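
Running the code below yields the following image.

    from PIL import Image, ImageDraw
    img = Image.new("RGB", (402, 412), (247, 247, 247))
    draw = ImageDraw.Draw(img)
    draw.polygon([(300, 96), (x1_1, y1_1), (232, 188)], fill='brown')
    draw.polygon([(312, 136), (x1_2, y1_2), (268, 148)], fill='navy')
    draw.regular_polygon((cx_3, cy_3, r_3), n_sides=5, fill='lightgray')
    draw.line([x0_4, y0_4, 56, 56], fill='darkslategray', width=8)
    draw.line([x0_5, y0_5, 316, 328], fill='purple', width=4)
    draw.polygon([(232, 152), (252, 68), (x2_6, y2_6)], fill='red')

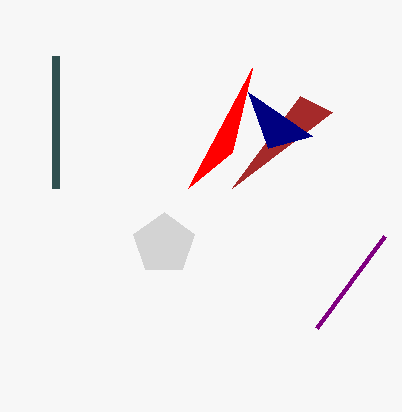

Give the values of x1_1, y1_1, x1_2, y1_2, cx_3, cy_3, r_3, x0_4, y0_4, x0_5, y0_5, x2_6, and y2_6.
x1_1 = 332; y1_1 = 112; x1_2 = 248; y1_2 = 92; cx_3 = 164; cy_3 = 244; r_3 = 32; x0_4 = 56; y0_4 = 188; x0_5 = 384; y0_5 = 236; x2_6 = 188; y2_6 = 188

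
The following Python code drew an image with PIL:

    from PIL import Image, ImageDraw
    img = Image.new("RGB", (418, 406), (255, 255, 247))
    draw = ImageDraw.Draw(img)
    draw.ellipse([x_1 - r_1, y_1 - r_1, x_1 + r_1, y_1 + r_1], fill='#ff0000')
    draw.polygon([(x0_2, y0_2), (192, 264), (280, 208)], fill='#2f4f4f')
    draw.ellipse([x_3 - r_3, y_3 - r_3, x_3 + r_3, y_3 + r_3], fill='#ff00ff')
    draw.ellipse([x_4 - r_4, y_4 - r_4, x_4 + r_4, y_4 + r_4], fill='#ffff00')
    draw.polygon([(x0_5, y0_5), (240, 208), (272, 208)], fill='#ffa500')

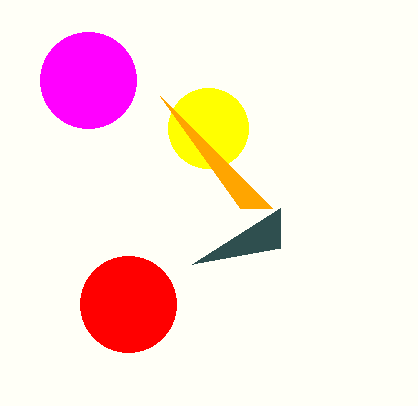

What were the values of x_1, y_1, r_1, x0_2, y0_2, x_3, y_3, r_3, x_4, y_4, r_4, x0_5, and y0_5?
x_1 = 128
y_1 = 304
r_1 = 48
x0_2 = 280
y0_2 = 248
x_3 = 88
y_3 = 80
r_3 = 48
x_4 = 208
y_4 = 128
r_4 = 40
x0_5 = 160
y0_5 = 96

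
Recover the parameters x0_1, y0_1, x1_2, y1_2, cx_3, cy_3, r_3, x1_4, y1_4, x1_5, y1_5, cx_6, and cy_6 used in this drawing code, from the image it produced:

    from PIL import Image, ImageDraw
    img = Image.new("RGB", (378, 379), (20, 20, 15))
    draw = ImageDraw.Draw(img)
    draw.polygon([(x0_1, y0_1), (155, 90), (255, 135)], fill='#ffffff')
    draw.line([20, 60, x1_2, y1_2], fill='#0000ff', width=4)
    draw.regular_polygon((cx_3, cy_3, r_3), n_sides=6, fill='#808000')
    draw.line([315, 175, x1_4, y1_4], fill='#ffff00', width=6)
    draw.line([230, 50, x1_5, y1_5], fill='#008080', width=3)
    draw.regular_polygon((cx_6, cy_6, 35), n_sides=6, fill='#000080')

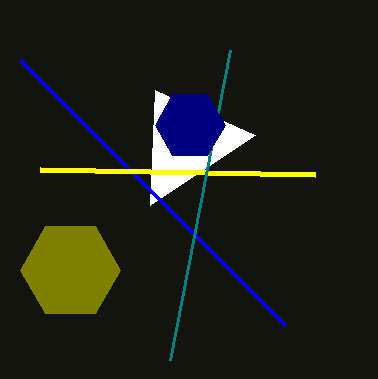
x0_1 = 150, y0_1 = 205, x1_2 = 285, y1_2 = 325, cx_3 = 70, cy_3 = 270, r_3 = 50, x1_4 = 40, y1_4 = 170, x1_5 = 170, y1_5 = 360, cx_6 = 190, cy_6 = 125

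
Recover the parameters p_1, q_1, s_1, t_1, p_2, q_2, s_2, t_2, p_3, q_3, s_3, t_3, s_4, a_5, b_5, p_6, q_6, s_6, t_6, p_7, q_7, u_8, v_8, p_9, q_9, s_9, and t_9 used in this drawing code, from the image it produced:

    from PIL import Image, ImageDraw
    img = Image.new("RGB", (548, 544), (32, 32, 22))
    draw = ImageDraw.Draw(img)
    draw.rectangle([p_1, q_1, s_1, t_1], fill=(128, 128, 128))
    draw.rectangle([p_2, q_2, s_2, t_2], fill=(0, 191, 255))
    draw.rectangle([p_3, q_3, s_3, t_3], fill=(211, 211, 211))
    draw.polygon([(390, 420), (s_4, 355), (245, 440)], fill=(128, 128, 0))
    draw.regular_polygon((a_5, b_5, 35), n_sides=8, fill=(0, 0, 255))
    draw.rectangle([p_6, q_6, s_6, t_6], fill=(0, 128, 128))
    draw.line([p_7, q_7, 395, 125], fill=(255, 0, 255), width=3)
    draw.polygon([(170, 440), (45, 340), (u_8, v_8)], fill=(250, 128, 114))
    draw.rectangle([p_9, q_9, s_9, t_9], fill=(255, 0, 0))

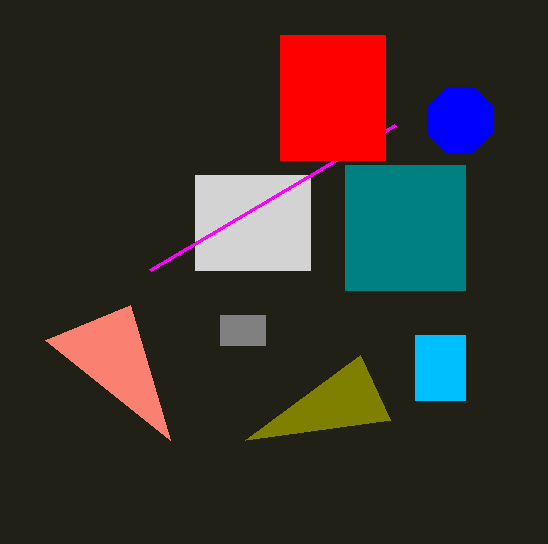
p_1 = 220, q_1 = 315, s_1 = 265, t_1 = 345, p_2 = 415, q_2 = 335, s_2 = 465, t_2 = 400, p_3 = 195, q_3 = 175, s_3 = 310, t_3 = 270, s_4 = 360, a_5 = 460, b_5 = 120, p_6 = 345, q_6 = 165, s_6 = 465, t_6 = 290, p_7 = 150, q_7 = 270, u_8 = 130, v_8 = 305, p_9 = 280, q_9 = 35, s_9 = 385, t_9 = 160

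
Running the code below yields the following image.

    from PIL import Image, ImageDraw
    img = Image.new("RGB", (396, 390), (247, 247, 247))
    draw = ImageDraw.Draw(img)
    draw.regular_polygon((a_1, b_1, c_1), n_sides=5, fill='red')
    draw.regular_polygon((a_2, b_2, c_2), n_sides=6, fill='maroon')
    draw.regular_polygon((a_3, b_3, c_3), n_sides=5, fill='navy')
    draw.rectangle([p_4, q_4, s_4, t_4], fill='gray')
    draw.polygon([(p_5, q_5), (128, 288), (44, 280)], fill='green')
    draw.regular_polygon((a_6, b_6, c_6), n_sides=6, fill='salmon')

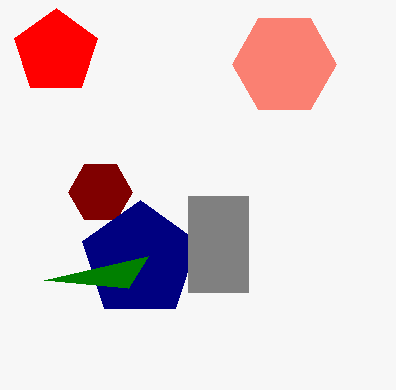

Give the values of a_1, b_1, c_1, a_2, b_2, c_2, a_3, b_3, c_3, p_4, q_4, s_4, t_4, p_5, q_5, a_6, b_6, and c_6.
a_1 = 56, b_1 = 52, c_1 = 44, a_2 = 100, b_2 = 192, c_2 = 32, a_3 = 140, b_3 = 260, c_3 = 60, p_4 = 188, q_4 = 196, s_4 = 248, t_4 = 292, p_5 = 148, q_5 = 256, a_6 = 284, b_6 = 64, c_6 = 52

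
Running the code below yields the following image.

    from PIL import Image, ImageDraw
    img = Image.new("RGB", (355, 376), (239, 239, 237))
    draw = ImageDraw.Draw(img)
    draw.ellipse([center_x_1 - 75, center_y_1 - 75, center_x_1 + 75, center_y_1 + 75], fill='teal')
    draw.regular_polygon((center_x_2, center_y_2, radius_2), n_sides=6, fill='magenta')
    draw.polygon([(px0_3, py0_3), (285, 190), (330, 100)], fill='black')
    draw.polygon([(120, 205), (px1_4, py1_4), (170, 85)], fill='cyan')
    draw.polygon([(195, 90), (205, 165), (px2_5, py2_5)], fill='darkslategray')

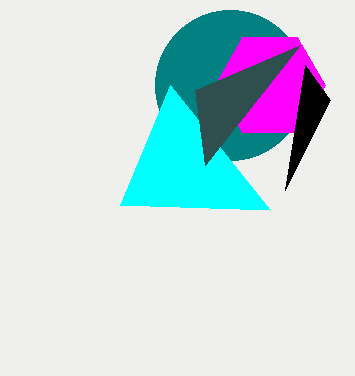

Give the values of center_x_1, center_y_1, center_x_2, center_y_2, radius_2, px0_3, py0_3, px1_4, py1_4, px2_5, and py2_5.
center_x_1 = 230
center_y_1 = 85
center_x_2 = 270
center_y_2 = 85
radius_2 = 55
px0_3 = 305
py0_3 = 65
px1_4 = 270
py1_4 = 210
px2_5 = 300
py2_5 = 45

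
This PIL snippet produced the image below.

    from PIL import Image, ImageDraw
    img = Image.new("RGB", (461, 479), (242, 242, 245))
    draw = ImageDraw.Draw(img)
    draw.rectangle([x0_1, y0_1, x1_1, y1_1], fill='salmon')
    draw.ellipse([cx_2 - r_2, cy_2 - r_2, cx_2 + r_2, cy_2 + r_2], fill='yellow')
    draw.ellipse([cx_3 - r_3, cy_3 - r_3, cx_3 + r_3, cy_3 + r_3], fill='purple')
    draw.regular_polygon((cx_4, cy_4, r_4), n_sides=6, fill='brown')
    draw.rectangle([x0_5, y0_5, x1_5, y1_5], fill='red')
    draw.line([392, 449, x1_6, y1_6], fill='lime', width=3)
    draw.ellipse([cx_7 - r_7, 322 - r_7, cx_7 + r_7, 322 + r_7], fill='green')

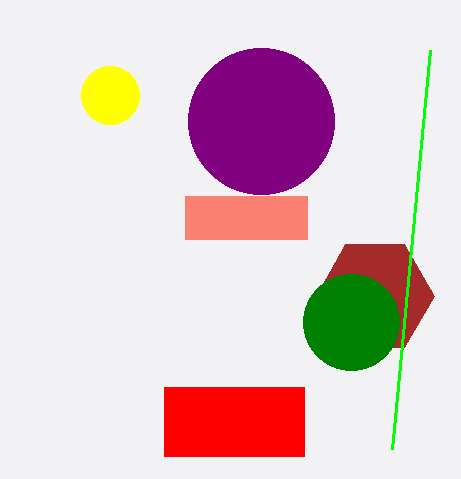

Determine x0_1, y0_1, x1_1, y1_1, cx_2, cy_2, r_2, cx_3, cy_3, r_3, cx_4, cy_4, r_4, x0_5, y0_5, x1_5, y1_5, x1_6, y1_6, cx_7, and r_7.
x0_1 = 185; y0_1 = 196; x1_1 = 307; y1_1 = 239; cx_2 = 110; cy_2 = 95; r_2 = 29; cx_3 = 261; cy_3 = 121; r_3 = 73; cx_4 = 375; cy_4 = 296; r_4 = 59; x0_5 = 164; y0_5 = 387; x1_5 = 304; y1_5 = 456; x1_6 = 430; y1_6 = 50; cx_7 = 351; r_7 = 48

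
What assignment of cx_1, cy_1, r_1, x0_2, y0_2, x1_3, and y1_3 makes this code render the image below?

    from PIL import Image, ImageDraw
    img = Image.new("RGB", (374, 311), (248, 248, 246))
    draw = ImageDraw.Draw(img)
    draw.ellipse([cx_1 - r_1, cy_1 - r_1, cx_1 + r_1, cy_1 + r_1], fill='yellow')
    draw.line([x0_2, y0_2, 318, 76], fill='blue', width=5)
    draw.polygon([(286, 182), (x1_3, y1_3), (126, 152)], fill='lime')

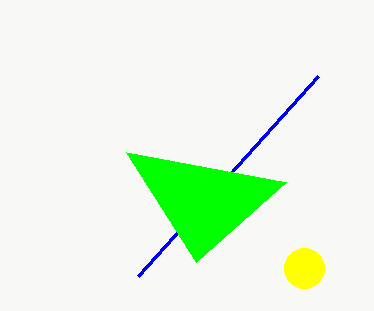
cx_1 = 304
cy_1 = 268
r_1 = 20
x0_2 = 138
y0_2 = 276
x1_3 = 196
y1_3 = 262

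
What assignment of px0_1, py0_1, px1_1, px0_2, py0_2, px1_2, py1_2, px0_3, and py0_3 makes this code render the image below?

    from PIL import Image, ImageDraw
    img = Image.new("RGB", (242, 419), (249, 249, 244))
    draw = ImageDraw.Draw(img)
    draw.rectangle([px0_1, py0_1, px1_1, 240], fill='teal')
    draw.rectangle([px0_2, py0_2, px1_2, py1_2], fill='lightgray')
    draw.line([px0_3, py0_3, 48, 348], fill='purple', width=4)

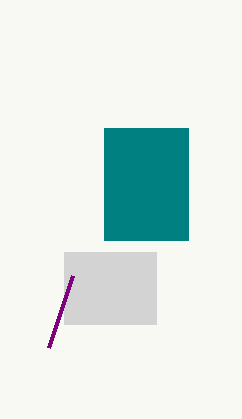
px0_1 = 104; py0_1 = 128; px1_1 = 188; px0_2 = 64; py0_2 = 252; px1_2 = 156; py1_2 = 324; px0_3 = 72; py0_3 = 276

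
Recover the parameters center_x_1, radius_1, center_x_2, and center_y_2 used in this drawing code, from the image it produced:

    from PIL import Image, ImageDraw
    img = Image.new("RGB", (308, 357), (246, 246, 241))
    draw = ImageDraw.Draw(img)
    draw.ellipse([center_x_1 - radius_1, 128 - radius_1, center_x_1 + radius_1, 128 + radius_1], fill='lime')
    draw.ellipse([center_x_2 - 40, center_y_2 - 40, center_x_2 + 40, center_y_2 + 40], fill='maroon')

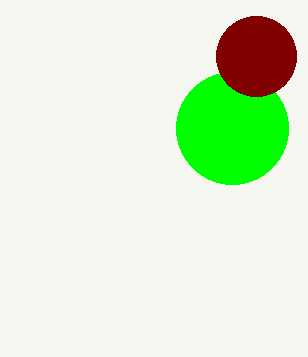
center_x_1 = 232; radius_1 = 56; center_x_2 = 256; center_y_2 = 56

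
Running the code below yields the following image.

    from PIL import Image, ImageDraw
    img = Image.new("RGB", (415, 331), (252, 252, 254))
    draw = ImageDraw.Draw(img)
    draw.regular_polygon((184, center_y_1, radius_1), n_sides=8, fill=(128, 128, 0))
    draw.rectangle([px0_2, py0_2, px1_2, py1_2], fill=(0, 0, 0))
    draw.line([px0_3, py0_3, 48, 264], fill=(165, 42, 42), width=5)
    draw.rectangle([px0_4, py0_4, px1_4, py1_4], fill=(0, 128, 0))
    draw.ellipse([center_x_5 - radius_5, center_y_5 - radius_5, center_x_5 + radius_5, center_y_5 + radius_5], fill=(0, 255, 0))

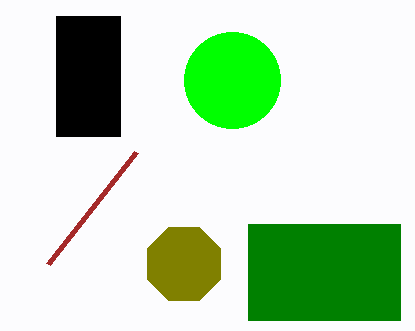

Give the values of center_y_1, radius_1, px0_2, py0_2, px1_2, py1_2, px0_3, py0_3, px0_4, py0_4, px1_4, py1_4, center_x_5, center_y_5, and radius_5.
center_y_1 = 264
radius_1 = 40
px0_2 = 56
py0_2 = 16
px1_2 = 120
py1_2 = 136
px0_3 = 136
py0_3 = 152
px0_4 = 248
py0_4 = 224
px1_4 = 400
py1_4 = 320
center_x_5 = 232
center_y_5 = 80
radius_5 = 48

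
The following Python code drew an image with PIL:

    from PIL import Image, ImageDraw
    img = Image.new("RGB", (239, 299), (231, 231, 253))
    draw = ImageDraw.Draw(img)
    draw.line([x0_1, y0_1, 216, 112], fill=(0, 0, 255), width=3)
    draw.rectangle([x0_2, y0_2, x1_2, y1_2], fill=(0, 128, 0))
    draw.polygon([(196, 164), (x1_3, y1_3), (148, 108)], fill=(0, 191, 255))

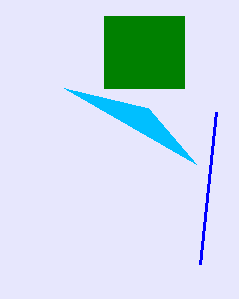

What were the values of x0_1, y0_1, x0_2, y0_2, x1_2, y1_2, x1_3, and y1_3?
x0_1 = 200
y0_1 = 264
x0_2 = 104
y0_2 = 16
x1_2 = 184
y1_2 = 88
x1_3 = 64
y1_3 = 88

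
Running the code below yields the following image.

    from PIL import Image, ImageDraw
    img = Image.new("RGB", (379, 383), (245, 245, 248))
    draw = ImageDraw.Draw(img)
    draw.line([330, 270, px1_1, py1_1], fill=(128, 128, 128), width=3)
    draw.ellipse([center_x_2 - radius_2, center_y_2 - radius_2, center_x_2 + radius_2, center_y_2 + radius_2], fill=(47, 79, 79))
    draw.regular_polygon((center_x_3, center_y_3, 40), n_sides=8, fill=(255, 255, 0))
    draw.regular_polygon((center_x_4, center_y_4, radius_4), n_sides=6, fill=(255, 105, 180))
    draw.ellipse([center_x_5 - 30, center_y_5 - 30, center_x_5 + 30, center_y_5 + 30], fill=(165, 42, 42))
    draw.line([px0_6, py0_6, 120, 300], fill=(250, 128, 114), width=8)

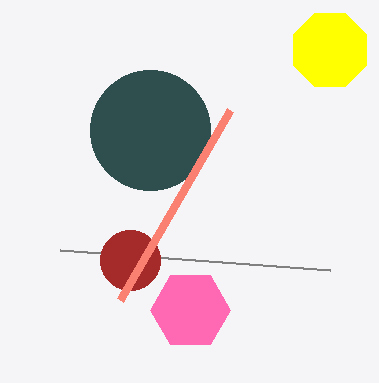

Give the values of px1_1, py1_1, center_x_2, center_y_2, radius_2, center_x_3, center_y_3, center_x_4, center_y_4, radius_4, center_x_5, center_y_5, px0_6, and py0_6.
px1_1 = 60; py1_1 = 250; center_x_2 = 150; center_y_2 = 130; radius_2 = 60; center_x_3 = 330; center_y_3 = 50; center_x_4 = 190; center_y_4 = 310; radius_4 = 40; center_x_5 = 130; center_y_5 = 260; px0_6 = 230; py0_6 = 110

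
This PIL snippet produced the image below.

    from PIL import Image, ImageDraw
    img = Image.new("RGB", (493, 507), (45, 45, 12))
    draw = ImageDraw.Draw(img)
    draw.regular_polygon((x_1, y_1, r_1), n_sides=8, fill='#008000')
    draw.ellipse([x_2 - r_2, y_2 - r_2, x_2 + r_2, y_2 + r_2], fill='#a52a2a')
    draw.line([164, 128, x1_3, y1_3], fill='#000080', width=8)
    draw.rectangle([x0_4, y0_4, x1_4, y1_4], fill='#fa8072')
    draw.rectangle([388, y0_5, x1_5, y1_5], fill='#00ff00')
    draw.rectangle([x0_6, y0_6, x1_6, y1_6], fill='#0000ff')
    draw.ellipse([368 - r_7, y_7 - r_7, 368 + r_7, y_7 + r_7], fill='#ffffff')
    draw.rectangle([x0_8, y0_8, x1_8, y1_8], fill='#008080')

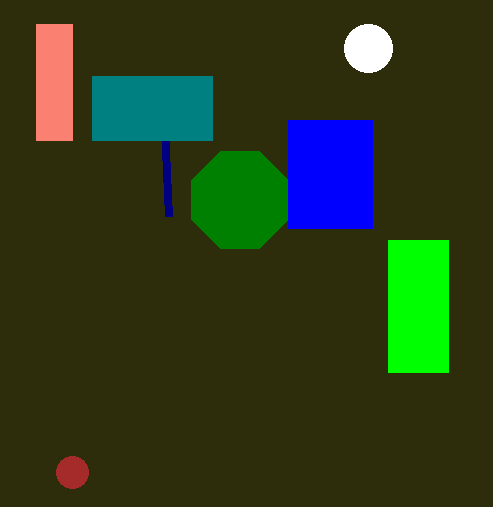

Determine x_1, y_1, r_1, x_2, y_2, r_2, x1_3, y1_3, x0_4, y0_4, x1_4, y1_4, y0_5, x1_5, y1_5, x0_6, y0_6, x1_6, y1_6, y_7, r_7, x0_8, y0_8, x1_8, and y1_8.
x_1 = 240
y_1 = 200
r_1 = 52
x_2 = 72
y_2 = 472
r_2 = 16
x1_3 = 168
y1_3 = 216
x0_4 = 36
y0_4 = 24
x1_4 = 72
y1_4 = 140
y0_5 = 240
x1_5 = 448
y1_5 = 372
x0_6 = 288
y0_6 = 120
x1_6 = 372
y1_6 = 228
y_7 = 48
r_7 = 24
x0_8 = 92
y0_8 = 76
x1_8 = 212
y1_8 = 140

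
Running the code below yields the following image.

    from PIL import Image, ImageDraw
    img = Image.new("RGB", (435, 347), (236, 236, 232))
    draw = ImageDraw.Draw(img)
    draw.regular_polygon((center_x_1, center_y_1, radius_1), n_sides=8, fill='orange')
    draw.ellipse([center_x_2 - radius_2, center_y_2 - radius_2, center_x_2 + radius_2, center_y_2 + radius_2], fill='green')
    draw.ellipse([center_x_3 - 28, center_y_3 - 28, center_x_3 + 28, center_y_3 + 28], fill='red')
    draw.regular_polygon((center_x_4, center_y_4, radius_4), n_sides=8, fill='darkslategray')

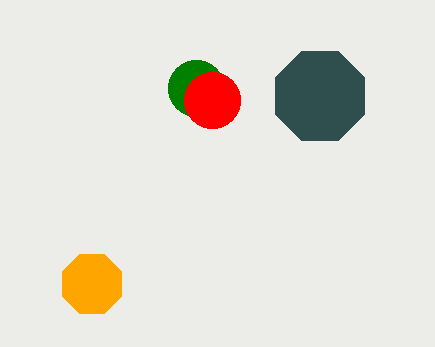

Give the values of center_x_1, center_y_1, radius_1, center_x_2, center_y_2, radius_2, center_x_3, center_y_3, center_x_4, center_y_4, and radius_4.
center_x_1 = 92, center_y_1 = 284, radius_1 = 32, center_x_2 = 196, center_y_2 = 88, radius_2 = 28, center_x_3 = 212, center_y_3 = 100, center_x_4 = 320, center_y_4 = 96, radius_4 = 48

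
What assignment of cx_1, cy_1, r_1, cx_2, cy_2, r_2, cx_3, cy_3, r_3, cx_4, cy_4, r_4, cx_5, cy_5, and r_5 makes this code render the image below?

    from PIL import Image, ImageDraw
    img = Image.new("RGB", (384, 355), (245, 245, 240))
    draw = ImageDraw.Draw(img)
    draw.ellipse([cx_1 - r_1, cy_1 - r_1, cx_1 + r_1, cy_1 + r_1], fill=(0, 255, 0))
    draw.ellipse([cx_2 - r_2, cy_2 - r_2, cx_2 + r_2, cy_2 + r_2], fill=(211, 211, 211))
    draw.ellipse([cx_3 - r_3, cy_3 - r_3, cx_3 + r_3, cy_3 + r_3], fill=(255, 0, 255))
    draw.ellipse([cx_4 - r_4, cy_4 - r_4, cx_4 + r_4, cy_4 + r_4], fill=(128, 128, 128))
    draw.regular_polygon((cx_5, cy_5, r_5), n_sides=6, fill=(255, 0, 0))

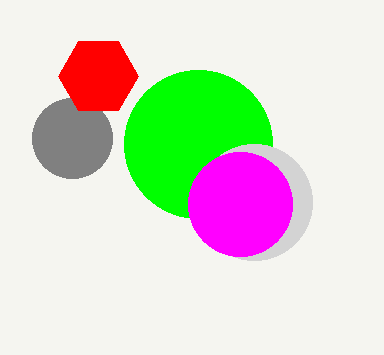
cx_1 = 198; cy_1 = 144; r_1 = 74; cx_2 = 254; cy_2 = 202; r_2 = 58; cx_3 = 240; cy_3 = 204; r_3 = 52; cx_4 = 72; cy_4 = 138; r_4 = 40; cx_5 = 98; cy_5 = 76; r_5 = 40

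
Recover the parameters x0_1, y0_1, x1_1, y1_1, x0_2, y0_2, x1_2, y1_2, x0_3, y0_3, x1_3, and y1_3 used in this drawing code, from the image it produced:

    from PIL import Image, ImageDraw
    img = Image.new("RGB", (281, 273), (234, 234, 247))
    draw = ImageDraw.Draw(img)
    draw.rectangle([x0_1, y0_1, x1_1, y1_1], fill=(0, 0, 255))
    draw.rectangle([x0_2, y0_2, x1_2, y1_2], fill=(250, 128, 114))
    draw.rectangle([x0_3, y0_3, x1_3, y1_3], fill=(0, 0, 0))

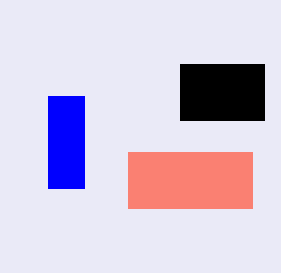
x0_1 = 48; y0_1 = 96; x1_1 = 84; y1_1 = 188; x0_2 = 128; y0_2 = 152; x1_2 = 252; y1_2 = 208; x0_3 = 180; y0_3 = 64; x1_3 = 264; y1_3 = 120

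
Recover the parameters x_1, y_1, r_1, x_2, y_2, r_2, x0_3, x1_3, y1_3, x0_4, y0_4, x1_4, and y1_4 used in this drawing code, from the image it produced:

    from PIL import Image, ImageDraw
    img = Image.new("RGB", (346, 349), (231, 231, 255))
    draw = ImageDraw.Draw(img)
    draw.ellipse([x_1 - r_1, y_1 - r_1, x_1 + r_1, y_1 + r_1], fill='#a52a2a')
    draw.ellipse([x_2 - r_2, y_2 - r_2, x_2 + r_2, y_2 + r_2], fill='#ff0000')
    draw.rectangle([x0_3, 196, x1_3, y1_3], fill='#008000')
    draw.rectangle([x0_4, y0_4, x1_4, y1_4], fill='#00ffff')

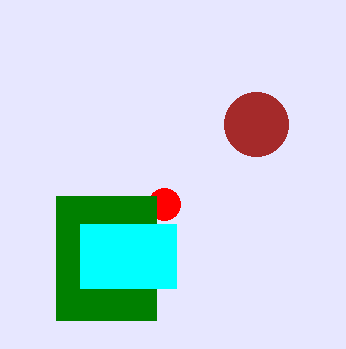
x_1 = 256; y_1 = 124; r_1 = 32; x_2 = 164; y_2 = 204; r_2 = 16; x0_3 = 56; x1_3 = 156; y1_3 = 320; x0_4 = 80; y0_4 = 224; x1_4 = 176; y1_4 = 288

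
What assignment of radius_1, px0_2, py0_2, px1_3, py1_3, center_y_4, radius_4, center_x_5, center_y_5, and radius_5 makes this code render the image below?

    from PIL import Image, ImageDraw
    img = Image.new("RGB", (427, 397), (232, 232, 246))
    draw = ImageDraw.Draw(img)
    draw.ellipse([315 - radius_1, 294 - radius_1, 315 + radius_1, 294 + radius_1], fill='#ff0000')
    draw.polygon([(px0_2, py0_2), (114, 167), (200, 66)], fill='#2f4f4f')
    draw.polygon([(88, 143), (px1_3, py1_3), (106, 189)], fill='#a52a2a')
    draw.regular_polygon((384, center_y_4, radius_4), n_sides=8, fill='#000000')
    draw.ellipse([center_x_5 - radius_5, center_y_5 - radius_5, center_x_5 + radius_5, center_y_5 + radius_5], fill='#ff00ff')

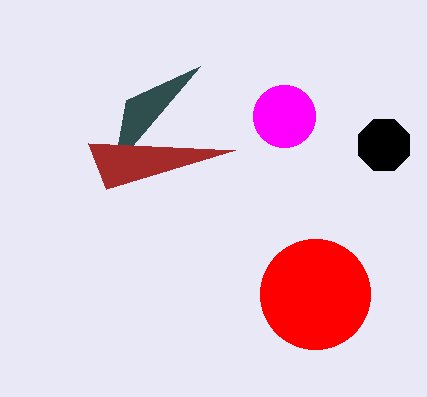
radius_1 = 55
px0_2 = 126
py0_2 = 100
px1_3 = 235
py1_3 = 150
center_y_4 = 145
radius_4 = 28
center_x_5 = 284
center_y_5 = 116
radius_5 = 31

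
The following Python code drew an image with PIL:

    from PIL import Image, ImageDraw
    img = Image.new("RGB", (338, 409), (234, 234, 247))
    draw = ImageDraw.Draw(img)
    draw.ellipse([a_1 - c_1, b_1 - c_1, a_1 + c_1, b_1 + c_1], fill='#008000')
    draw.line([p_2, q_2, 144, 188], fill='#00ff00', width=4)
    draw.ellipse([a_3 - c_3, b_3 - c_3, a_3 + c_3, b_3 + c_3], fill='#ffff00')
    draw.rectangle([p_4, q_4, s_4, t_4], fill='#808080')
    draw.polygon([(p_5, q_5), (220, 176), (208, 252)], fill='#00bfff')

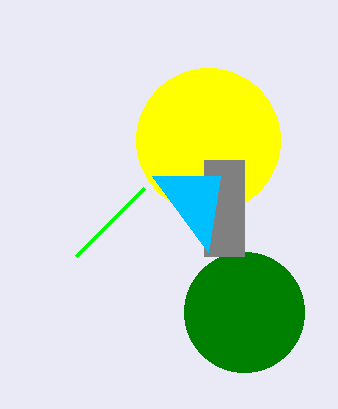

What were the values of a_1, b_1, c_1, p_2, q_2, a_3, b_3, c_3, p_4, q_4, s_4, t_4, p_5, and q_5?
a_1 = 244; b_1 = 312; c_1 = 60; p_2 = 76; q_2 = 256; a_3 = 208; b_3 = 140; c_3 = 72; p_4 = 204; q_4 = 160; s_4 = 244; t_4 = 256; p_5 = 152; q_5 = 176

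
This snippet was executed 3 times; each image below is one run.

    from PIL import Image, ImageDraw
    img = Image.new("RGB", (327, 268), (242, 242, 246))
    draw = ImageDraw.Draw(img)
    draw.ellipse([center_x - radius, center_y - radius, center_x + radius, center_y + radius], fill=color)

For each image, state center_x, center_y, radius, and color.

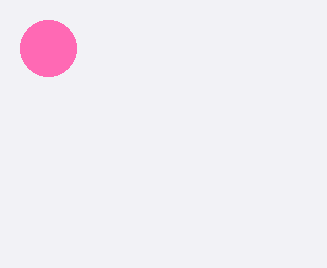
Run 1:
center_x = 48, center_y = 48, radius = 28, color = 'hotpink'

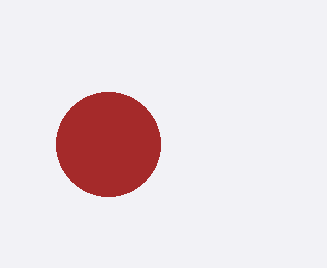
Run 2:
center_x = 108; center_y = 144; radius = 52; color = 'brown'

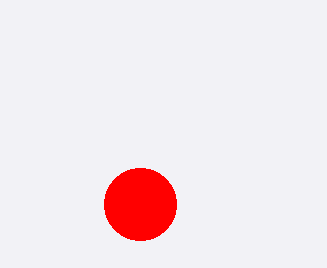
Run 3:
center_x = 140
center_y = 204
radius = 36
color = 'red'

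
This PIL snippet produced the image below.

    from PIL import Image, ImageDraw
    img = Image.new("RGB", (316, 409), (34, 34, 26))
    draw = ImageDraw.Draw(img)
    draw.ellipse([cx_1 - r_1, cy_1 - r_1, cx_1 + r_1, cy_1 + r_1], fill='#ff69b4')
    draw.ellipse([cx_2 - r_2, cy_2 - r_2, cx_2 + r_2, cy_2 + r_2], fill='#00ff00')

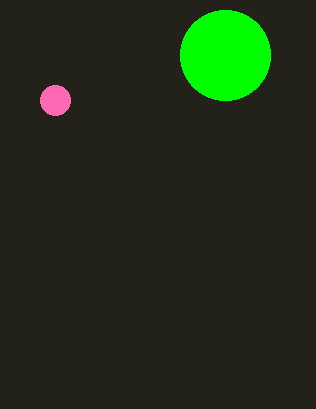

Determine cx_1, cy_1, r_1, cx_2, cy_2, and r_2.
cx_1 = 55
cy_1 = 100
r_1 = 15
cx_2 = 225
cy_2 = 55
r_2 = 45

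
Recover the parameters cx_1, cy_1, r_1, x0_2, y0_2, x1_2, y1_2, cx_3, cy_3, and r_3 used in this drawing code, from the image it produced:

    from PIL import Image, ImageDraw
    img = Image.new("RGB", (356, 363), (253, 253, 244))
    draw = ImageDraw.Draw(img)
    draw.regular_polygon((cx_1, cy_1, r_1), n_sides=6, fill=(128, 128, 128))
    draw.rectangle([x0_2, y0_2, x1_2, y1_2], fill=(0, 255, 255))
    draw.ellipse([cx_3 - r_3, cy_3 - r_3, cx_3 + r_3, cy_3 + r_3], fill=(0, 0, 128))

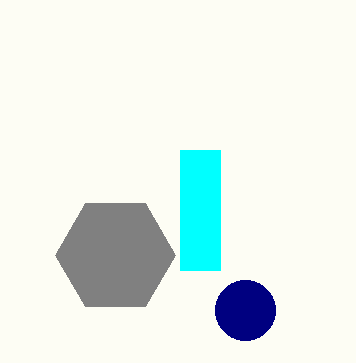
cx_1 = 115; cy_1 = 255; r_1 = 60; x0_2 = 180; y0_2 = 150; x1_2 = 220; y1_2 = 270; cx_3 = 245; cy_3 = 310; r_3 = 30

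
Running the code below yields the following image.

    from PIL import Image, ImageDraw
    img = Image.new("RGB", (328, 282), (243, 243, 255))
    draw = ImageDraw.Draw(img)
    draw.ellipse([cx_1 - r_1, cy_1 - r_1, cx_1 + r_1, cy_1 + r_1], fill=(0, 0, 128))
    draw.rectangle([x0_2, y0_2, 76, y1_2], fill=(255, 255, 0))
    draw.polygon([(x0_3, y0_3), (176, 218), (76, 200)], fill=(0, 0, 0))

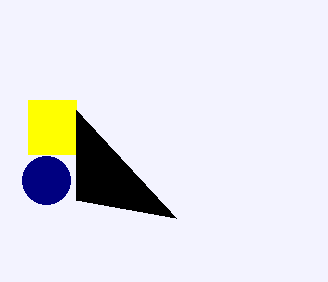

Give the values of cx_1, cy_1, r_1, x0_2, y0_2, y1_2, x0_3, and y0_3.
cx_1 = 46, cy_1 = 180, r_1 = 24, x0_2 = 28, y0_2 = 100, y1_2 = 154, x0_3 = 76, y0_3 = 110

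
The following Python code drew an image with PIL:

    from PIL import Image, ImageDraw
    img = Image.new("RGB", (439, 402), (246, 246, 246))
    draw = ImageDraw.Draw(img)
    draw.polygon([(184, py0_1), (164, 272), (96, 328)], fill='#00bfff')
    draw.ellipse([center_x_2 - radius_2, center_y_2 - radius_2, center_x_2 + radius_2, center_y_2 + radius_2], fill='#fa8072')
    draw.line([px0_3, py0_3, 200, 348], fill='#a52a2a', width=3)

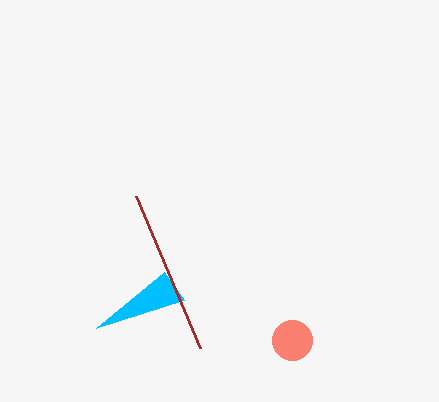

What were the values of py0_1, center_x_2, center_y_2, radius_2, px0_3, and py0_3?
py0_1 = 300
center_x_2 = 292
center_y_2 = 340
radius_2 = 20
px0_3 = 136
py0_3 = 196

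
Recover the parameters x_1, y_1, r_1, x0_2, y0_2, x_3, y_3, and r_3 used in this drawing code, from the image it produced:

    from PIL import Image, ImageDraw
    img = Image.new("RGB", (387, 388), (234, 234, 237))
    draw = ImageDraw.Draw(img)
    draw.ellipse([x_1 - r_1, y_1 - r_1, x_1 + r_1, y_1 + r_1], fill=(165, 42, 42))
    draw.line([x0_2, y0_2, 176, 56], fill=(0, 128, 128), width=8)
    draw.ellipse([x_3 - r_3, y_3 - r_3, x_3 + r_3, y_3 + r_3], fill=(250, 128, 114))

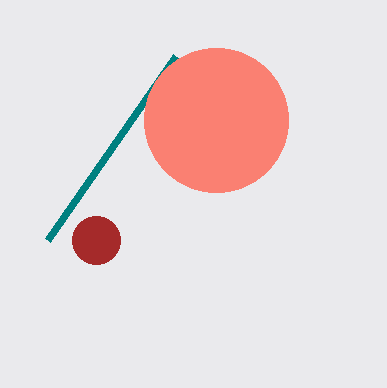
x_1 = 96, y_1 = 240, r_1 = 24, x0_2 = 48, y0_2 = 240, x_3 = 216, y_3 = 120, r_3 = 72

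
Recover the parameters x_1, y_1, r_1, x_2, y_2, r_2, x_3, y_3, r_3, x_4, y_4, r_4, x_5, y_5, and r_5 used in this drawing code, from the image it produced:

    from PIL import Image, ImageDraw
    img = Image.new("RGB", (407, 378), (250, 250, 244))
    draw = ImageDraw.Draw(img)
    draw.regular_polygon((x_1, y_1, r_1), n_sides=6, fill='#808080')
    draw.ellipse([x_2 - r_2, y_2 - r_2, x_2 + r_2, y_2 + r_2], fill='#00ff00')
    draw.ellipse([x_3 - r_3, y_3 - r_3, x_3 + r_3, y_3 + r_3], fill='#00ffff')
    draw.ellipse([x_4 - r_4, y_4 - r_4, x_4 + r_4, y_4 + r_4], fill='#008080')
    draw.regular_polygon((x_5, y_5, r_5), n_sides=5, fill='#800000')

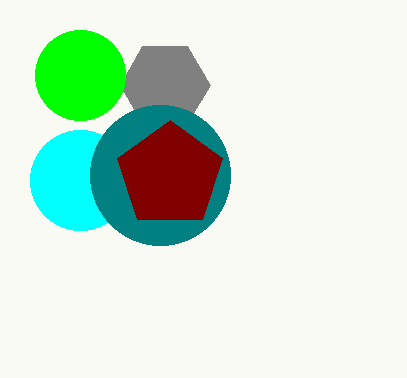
x_1 = 165
y_1 = 85
r_1 = 45
x_2 = 80
y_2 = 75
r_2 = 45
x_3 = 80
y_3 = 180
r_3 = 50
x_4 = 160
y_4 = 175
r_4 = 70
x_5 = 170
y_5 = 175
r_5 = 55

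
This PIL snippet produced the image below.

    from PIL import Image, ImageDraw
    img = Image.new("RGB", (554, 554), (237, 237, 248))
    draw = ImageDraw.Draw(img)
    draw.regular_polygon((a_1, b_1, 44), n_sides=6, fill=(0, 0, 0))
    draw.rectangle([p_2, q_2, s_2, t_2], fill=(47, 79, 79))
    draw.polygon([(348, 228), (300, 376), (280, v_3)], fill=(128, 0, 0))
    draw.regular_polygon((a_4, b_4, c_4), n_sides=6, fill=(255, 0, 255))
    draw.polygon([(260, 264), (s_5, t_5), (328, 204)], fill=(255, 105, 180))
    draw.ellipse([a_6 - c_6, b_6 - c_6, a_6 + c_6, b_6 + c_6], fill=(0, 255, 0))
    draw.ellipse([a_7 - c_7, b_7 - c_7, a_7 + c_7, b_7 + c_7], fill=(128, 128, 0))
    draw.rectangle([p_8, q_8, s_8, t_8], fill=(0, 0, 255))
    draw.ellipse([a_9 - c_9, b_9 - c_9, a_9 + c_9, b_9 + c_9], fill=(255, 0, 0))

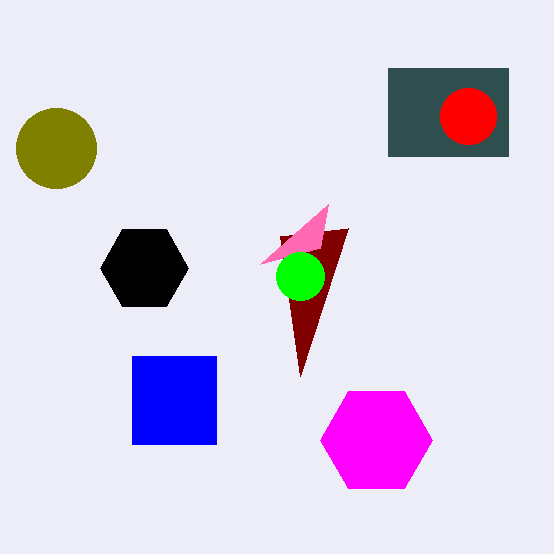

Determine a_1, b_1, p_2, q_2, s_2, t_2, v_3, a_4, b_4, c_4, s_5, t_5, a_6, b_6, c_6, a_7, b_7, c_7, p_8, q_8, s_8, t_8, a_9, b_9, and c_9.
a_1 = 144, b_1 = 268, p_2 = 388, q_2 = 68, s_2 = 508, t_2 = 156, v_3 = 236, a_4 = 376, b_4 = 440, c_4 = 56, s_5 = 320, t_5 = 248, a_6 = 300, b_6 = 276, c_6 = 24, a_7 = 56, b_7 = 148, c_7 = 40, p_8 = 132, q_8 = 356, s_8 = 216, t_8 = 444, a_9 = 468, b_9 = 116, c_9 = 28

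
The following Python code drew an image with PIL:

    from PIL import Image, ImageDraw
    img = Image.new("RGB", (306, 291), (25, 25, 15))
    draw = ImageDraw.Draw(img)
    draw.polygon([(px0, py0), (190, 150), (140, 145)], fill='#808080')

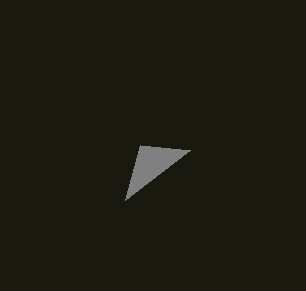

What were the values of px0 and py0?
px0 = 125
py0 = 200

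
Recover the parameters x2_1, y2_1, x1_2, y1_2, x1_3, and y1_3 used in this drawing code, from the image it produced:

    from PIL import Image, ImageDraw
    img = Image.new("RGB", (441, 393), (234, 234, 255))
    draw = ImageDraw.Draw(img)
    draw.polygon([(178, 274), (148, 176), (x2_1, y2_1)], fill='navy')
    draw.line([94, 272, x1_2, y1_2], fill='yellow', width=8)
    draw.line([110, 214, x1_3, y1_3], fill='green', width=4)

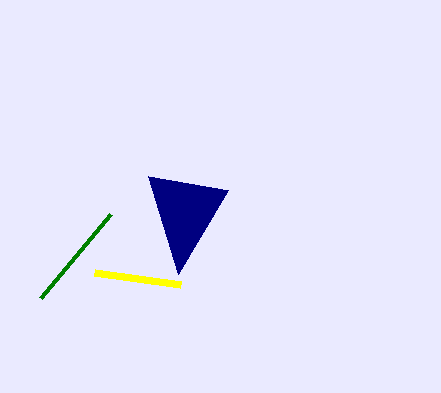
x2_1 = 228; y2_1 = 190; x1_2 = 180; y1_2 = 284; x1_3 = 40; y1_3 = 298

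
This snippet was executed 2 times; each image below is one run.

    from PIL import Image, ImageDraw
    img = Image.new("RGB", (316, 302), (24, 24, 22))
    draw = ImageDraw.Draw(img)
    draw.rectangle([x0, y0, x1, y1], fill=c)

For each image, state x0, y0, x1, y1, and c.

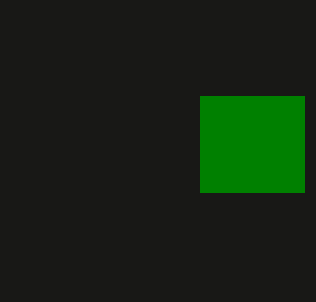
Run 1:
x0 = 200, y0 = 96, x1 = 304, y1 = 192, c = 'green'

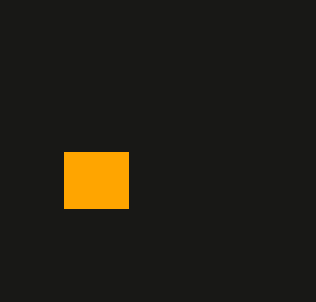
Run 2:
x0 = 64, y0 = 152, x1 = 128, y1 = 208, c = 'orange'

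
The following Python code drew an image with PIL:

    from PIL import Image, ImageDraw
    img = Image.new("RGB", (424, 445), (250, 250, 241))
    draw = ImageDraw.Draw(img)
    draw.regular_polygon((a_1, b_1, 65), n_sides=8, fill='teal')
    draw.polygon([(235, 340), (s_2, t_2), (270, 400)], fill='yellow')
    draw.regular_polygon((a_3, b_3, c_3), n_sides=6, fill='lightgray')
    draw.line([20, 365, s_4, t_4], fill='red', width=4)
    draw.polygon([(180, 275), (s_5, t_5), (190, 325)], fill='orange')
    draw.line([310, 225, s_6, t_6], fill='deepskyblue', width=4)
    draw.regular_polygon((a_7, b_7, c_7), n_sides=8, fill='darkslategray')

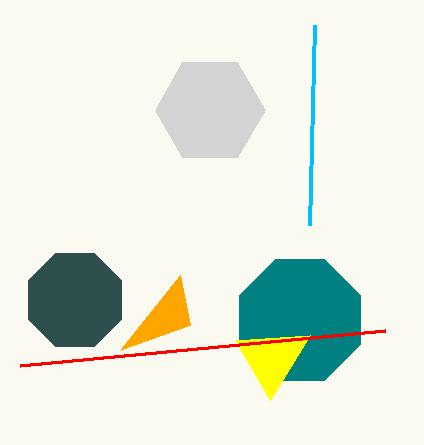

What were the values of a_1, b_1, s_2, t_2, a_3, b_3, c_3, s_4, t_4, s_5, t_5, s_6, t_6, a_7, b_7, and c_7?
a_1 = 300
b_1 = 320
s_2 = 310
t_2 = 335
a_3 = 210
b_3 = 110
c_3 = 55
s_4 = 385
t_4 = 330
s_5 = 120
t_5 = 350
s_6 = 315
t_6 = 25
a_7 = 75
b_7 = 300
c_7 = 50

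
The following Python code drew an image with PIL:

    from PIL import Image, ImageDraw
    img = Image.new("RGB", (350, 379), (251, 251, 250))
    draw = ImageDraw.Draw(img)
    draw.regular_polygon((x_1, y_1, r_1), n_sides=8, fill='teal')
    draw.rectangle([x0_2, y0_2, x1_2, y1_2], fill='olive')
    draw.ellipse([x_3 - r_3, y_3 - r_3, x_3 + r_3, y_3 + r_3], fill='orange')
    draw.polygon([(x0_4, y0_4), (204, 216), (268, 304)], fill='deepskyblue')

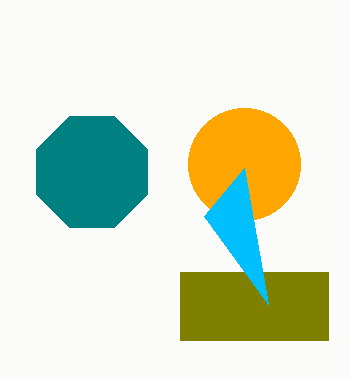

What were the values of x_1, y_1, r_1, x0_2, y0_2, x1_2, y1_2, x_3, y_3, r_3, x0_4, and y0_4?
x_1 = 92
y_1 = 172
r_1 = 60
x0_2 = 180
y0_2 = 272
x1_2 = 328
y1_2 = 340
x_3 = 244
y_3 = 164
r_3 = 56
x0_4 = 244
y0_4 = 168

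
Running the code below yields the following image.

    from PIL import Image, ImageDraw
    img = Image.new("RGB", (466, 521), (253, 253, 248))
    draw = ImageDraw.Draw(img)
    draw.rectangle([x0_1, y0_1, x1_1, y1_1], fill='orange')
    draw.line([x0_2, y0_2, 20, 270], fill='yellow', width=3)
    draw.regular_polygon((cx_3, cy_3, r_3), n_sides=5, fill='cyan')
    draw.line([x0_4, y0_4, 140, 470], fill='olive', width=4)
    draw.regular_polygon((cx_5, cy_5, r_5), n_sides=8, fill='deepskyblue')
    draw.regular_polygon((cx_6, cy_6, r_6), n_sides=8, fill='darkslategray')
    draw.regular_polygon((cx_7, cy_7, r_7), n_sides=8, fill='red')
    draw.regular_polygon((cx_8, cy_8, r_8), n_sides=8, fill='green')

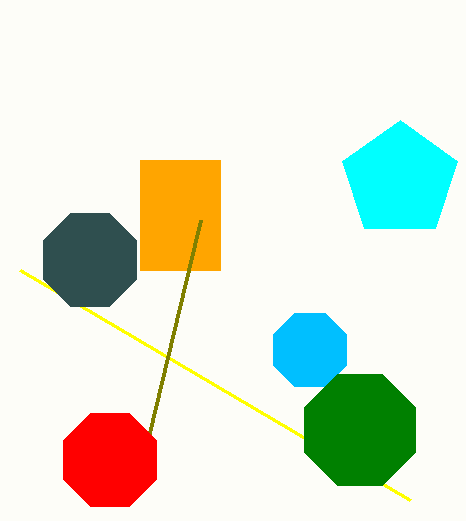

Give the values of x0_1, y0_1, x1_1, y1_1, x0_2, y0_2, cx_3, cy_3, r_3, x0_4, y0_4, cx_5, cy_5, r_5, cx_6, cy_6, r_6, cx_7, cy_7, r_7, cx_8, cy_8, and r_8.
x0_1 = 140; y0_1 = 160; x1_1 = 220; y1_1 = 270; x0_2 = 410; y0_2 = 500; cx_3 = 400; cy_3 = 180; r_3 = 60; x0_4 = 200; y0_4 = 220; cx_5 = 310; cy_5 = 350; r_5 = 40; cx_6 = 90; cy_6 = 260; r_6 = 50; cx_7 = 110; cy_7 = 460; r_7 = 50; cx_8 = 360; cy_8 = 430; r_8 = 60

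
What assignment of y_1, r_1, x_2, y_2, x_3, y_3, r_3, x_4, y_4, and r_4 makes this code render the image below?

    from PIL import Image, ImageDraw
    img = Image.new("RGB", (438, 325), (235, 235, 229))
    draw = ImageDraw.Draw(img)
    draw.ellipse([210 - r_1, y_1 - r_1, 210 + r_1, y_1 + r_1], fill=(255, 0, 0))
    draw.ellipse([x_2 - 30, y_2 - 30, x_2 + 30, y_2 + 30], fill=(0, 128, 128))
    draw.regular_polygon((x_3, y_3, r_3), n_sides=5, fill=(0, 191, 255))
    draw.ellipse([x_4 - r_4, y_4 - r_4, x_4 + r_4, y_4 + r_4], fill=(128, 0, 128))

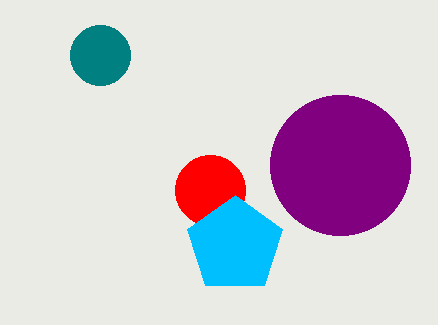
y_1 = 190
r_1 = 35
x_2 = 100
y_2 = 55
x_3 = 235
y_3 = 245
r_3 = 50
x_4 = 340
y_4 = 165
r_4 = 70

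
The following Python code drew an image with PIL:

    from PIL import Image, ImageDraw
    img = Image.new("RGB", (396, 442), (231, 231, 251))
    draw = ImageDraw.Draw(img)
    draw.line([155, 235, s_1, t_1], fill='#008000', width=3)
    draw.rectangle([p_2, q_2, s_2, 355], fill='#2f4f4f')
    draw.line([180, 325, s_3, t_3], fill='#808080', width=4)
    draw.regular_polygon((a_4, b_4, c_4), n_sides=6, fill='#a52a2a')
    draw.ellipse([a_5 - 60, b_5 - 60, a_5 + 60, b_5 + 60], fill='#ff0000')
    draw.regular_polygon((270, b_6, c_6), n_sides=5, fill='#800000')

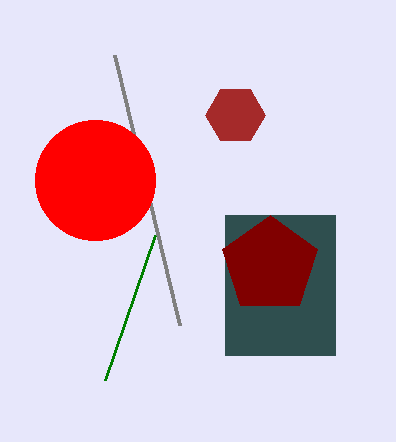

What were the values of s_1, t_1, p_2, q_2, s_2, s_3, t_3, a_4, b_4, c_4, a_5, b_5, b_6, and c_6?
s_1 = 105
t_1 = 380
p_2 = 225
q_2 = 215
s_2 = 335
s_3 = 115
t_3 = 55
a_4 = 235
b_4 = 115
c_4 = 30
a_5 = 95
b_5 = 180
b_6 = 265
c_6 = 50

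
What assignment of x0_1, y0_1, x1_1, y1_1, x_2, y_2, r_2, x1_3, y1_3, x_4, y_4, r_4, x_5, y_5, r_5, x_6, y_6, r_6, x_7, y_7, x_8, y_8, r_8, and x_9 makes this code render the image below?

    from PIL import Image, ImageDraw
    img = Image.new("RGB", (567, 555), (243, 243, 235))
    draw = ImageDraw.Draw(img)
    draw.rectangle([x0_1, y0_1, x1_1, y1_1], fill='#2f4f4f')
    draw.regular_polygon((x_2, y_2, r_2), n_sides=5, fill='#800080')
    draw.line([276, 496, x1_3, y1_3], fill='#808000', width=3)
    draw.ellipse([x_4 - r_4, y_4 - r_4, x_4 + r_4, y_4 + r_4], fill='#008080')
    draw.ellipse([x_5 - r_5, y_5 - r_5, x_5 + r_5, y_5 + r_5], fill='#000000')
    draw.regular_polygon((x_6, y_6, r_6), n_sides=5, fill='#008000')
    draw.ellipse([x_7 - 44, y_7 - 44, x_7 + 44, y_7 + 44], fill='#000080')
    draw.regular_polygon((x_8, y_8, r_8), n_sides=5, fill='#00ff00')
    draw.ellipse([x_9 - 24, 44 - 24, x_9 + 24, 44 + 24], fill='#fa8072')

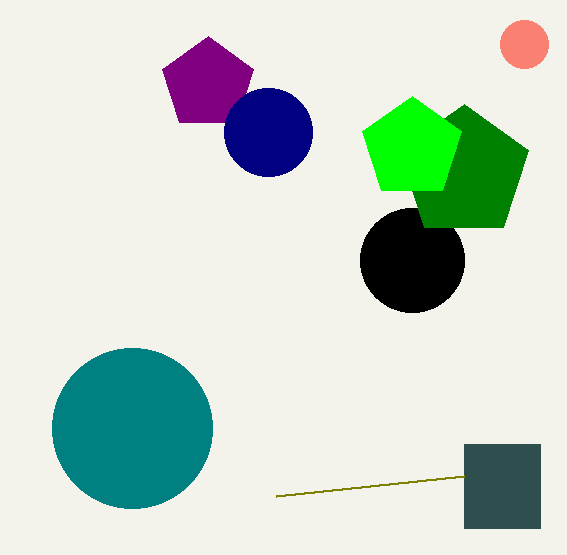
x0_1 = 464; y0_1 = 444; x1_1 = 540; y1_1 = 528; x_2 = 208; y_2 = 84; r_2 = 48; x1_3 = 464; y1_3 = 476; x_4 = 132; y_4 = 428; r_4 = 80; x_5 = 412; y_5 = 260; r_5 = 52; x_6 = 464; y_6 = 172; r_6 = 68; x_7 = 268; y_7 = 132; x_8 = 412; y_8 = 148; r_8 = 52; x_9 = 524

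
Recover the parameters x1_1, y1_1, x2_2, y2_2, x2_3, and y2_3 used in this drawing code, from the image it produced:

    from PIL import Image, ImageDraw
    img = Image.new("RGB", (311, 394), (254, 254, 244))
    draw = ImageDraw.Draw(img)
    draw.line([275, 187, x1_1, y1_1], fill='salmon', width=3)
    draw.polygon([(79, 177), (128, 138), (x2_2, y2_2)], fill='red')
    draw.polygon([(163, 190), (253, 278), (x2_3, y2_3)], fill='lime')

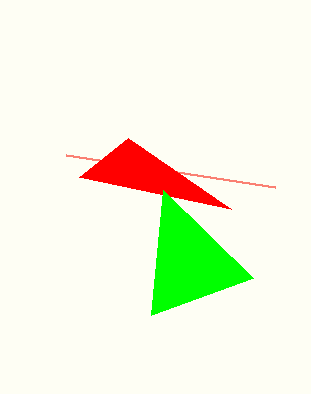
x1_1 = 66; y1_1 = 155; x2_2 = 231; y2_2 = 209; x2_3 = 151; y2_3 = 315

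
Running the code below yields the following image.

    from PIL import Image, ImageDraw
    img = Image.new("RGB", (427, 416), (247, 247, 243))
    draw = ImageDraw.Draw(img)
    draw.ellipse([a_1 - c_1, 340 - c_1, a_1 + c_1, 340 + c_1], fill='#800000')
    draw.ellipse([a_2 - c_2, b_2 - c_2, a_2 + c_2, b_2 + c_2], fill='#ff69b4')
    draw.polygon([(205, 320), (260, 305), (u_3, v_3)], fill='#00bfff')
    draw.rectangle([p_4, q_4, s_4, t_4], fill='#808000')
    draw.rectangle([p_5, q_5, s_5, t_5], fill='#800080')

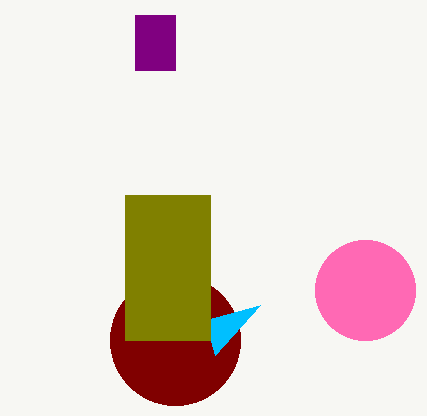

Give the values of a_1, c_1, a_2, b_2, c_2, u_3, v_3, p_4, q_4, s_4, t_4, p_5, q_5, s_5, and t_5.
a_1 = 175; c_1 = 65; a_2 = 365; b_2 = 290; c_2 = 50; u_3 = 215; v_3 = 355; p_4 = 125; q_4 = 195; s_4 = 210; t_4 = 340; p_5 = 135; q_5 = 15; s_5 = 175; t_5 = 70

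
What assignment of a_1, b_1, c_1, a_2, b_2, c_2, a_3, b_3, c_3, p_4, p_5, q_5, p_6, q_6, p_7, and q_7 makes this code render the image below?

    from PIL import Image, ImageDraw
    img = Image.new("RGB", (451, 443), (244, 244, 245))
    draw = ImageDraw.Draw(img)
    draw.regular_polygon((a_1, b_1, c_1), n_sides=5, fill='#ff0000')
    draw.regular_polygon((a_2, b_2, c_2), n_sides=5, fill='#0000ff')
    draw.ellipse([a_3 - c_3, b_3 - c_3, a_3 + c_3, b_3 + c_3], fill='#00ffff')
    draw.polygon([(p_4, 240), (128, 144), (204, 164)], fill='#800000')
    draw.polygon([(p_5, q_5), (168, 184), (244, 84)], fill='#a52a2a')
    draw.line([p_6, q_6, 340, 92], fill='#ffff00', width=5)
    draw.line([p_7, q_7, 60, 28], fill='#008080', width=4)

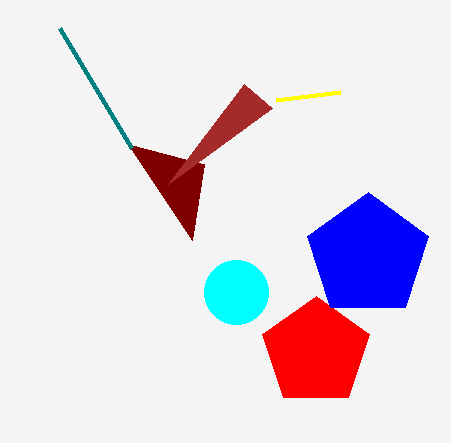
a_1 = 316; b_1 = 352; c_1 = 56; a_2 = 368; b_2 = 256; c_2 = 64; a_3 = 236; b_3 = 292; c_3 = 32; p_4 = 192; p_5 = 272; q_5 = 108; p_6 = 276; q_6 = 100; p_7 = 132; q_7 = 148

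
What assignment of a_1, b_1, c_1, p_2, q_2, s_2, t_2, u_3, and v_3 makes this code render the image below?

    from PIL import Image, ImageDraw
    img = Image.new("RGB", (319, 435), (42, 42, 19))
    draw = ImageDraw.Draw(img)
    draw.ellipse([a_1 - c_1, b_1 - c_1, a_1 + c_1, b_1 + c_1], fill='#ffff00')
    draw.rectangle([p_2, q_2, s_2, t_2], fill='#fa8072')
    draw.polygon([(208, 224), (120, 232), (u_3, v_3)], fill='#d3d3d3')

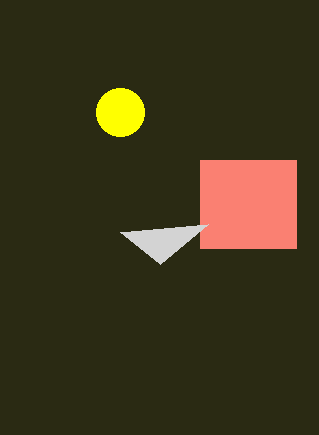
a_1 = 120, b_1 = 112, c_1 = 24, p_2 = 200, q_2 = 160, s_2 = 296, t_2 = 248, u_3 = 160, v_3 = 264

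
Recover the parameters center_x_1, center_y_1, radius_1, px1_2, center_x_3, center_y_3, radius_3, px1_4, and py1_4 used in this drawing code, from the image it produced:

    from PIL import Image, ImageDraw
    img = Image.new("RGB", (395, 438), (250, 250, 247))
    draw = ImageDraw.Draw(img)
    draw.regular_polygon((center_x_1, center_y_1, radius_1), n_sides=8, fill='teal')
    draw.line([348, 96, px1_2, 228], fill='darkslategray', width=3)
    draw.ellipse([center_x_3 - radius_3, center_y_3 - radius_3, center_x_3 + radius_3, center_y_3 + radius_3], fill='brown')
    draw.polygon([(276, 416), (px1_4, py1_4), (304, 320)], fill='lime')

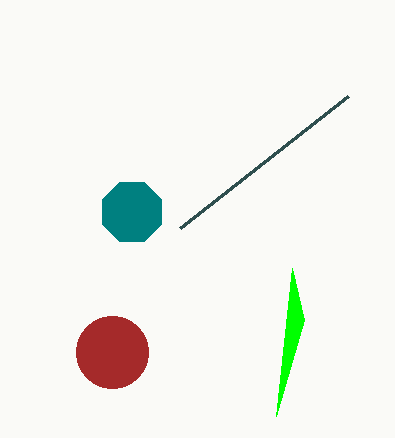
center_x_1 = 132, center_y_1 = 212, radius_1 = 32, px1_2 = 180, center_x_3 = 112, center_y_3 = 352, radius_3 = 36, px1_4 = 292, py1_4 = 268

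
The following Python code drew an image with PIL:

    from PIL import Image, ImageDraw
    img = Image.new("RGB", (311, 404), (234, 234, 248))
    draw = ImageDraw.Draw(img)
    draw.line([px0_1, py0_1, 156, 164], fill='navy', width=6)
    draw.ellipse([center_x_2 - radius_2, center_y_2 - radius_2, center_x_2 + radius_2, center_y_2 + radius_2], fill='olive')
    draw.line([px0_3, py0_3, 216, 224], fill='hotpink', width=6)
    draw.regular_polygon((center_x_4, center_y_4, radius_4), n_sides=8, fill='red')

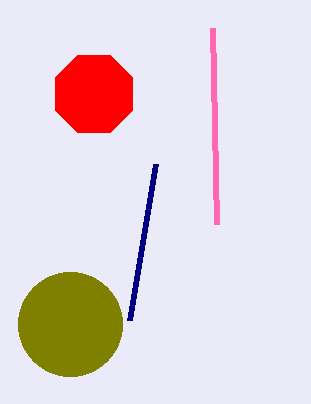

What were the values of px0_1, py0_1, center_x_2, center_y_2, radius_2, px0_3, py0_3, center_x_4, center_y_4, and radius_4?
px0_1 = 130, py0_1 = 320, center_x_2 = 70, center_y_2 = 324, radius_2 = 52, px0_3 = 212, py0_3 = 28, center_x_4 = 94, center_y_4 = 94, radius_4 = 42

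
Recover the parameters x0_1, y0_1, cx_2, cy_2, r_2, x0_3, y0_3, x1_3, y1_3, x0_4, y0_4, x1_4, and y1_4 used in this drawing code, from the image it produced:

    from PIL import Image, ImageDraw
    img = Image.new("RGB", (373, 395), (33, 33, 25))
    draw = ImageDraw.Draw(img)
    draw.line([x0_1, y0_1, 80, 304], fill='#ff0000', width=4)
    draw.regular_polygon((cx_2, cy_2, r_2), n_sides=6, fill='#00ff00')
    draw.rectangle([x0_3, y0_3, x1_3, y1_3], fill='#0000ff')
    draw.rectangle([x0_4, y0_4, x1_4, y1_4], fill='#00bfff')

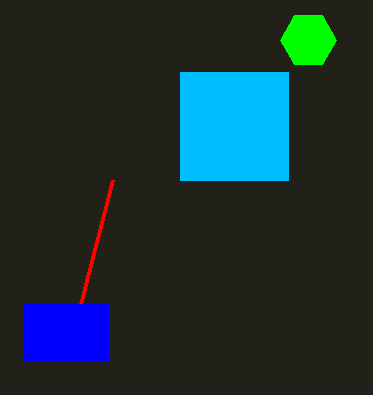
x0_1 = 112
y0_1 = 180
cx_2 = 308
cy_2 = 40
r_2 = 28
x0_3 = 24
y0_3 = 304
x1_3 = 108
y1_3 = 360
x0_4 = 180
y0_4 = 72
x1_4 = 288
y1_4 = 180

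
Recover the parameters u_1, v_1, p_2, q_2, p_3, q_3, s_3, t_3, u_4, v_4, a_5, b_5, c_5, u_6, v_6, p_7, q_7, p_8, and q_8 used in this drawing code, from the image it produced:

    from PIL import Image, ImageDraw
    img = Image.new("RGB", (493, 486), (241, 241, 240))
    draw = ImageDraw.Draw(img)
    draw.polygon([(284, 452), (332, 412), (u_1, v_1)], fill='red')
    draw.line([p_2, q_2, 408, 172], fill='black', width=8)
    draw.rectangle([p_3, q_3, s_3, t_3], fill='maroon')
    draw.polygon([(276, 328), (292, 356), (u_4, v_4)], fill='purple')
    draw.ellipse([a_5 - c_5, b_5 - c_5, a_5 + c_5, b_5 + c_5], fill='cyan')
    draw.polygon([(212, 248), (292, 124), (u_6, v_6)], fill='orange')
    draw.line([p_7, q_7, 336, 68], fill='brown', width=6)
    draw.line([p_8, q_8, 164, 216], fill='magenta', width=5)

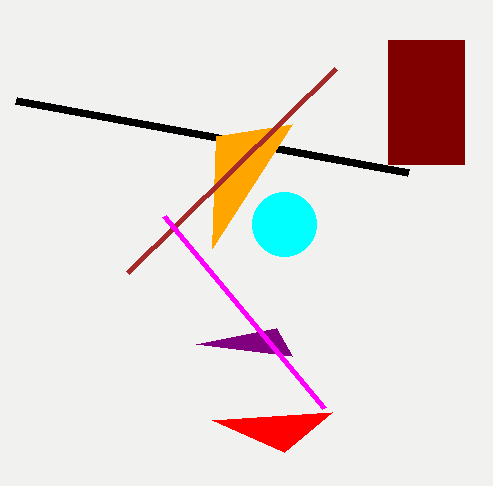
u_1 = 212
v_1 = 420
p_2 = 16
q_2 = 100
p_3 = 388
q_3 = 40
s_3 = 464
t_3 = 164
u_4 = 196
v_4 = 344
a_5 = 284
b_5 = 224
c_5 = 32
u_6 = 216
v_6 = 136
p_7 = 128
q_7 = 272
p_8 = 324
q_8 = 408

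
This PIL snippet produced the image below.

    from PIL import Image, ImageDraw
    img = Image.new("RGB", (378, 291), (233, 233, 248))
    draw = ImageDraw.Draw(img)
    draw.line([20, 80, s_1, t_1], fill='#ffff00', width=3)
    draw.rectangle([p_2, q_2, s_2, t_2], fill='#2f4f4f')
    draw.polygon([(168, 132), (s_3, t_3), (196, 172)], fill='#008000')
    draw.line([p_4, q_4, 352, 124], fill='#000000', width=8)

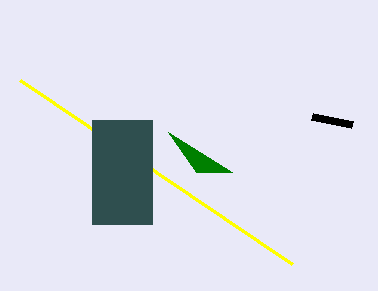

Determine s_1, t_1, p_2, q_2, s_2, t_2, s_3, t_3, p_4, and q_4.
s_1 = 292
t_1 = 264
p_2 = 92
q_2 = 120
s_2 = 152
t_2 = 224
s_3 = 232
t_3 = 172
p_4 = 312
q_4 = 116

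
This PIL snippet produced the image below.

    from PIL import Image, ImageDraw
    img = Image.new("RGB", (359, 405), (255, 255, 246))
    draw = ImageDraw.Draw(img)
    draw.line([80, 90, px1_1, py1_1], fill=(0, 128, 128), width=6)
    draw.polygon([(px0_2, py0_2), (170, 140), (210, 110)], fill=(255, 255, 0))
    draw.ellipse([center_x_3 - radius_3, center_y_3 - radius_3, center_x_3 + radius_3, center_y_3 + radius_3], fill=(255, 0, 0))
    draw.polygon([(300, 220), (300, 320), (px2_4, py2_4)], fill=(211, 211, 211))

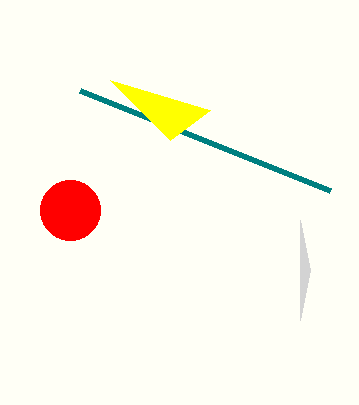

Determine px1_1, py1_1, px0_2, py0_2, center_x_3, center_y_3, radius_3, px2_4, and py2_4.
px1_1 = 330; py1_1 = 190; px0_2 = 110; py0_2 = 80; center_x_3 = 70; center_y_3 = 210; radius_3 = 30; px2_4 = 310; py2_4 = 270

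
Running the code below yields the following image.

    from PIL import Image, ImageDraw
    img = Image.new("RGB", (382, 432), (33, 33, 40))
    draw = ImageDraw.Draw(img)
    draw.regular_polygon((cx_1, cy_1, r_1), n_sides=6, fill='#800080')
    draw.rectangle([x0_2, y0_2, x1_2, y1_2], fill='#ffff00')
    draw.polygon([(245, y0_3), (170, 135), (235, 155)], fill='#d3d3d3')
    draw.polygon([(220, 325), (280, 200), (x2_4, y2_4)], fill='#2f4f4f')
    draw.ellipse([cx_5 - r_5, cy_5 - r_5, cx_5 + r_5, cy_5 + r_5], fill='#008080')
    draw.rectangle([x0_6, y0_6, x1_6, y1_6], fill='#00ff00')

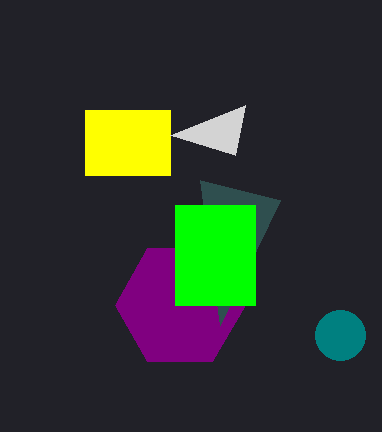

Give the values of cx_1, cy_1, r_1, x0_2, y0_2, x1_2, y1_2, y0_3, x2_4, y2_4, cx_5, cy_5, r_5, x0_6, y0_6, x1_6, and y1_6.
cx_1 = 180; cy_1 = 305; r_1 = 65; x0_2 = 85; y0_2 = 110; x1_2 = 170; y1_2 = 175; y0_3 = 105; x2_4 = 200; y2_4 = 180; cx_5 = 340; cy_5 = 335; r_5 = 25; x0_6 = 175; y0_6 = 205; x1_6 = 255; y1_6 = 305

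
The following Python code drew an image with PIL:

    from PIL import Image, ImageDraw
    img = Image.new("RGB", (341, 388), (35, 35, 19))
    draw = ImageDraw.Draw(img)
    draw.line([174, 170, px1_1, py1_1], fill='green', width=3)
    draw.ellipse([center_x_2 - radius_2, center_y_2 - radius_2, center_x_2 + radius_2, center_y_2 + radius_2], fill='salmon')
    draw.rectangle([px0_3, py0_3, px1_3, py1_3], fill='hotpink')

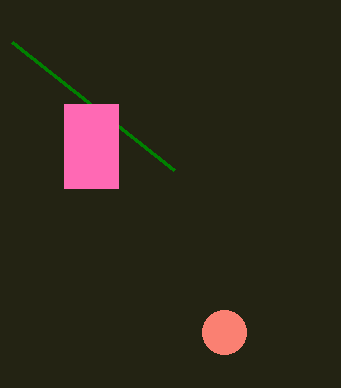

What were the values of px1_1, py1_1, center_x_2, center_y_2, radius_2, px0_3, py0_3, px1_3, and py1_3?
px1_1 = 12, py1_1 = 42, center_x_2 = 224, center_y_2 = 332, radius_2 = 22, px0_3 = 64, py0_3 = 104, px1_3 = 118, py1_3 = 188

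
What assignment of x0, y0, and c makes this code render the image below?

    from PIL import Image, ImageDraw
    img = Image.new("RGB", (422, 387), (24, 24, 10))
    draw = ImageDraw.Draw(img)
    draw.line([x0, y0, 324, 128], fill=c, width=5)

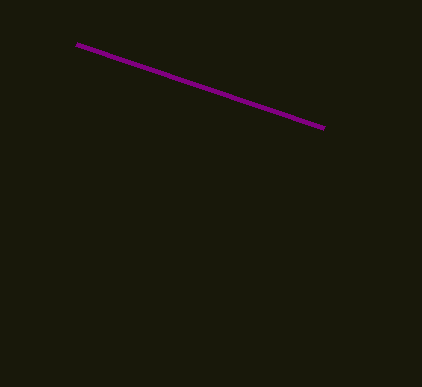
x0 = 76, y0 = 44, c = 'purple'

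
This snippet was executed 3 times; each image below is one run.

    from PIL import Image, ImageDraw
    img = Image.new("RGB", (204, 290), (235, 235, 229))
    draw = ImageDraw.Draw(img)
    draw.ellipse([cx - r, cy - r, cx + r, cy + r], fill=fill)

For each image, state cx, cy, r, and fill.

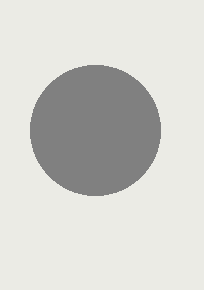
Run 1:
cx = 95, cy = 130, r = 65, fill = 'gray'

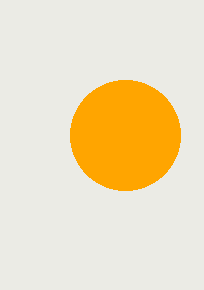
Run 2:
cx = 125; cy = 135; r = 55; fill = 'orange'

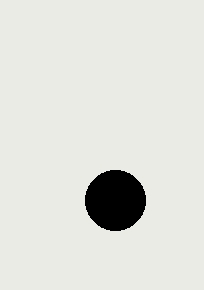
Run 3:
cx = 115, cy = 200, r = 30, fill = 'black'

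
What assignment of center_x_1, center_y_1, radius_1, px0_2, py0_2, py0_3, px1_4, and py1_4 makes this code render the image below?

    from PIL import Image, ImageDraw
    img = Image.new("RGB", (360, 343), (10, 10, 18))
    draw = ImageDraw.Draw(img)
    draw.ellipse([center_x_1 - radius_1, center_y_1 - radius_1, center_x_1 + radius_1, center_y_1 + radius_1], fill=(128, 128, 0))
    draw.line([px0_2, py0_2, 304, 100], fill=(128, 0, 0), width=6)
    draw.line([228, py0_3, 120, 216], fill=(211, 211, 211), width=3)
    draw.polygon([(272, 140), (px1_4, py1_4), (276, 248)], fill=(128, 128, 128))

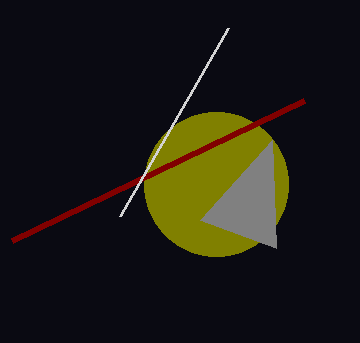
center_x_1 = 216; center_y_1 = 184; radius_1 = 72; px0_2 = 12; py0_2 = 240; py0_3 = 28; px1_4 = 200; py1_4 = 220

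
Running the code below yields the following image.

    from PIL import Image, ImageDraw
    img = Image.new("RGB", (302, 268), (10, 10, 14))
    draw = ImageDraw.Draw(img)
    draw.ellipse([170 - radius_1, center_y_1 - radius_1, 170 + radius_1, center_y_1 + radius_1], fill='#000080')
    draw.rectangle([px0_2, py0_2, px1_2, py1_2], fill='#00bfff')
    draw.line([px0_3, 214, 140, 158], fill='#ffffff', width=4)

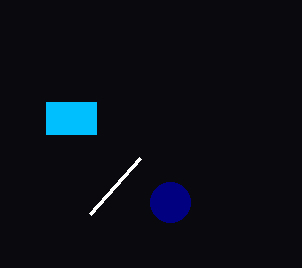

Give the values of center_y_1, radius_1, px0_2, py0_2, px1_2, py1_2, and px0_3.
center_y_1 = 202
radius_1 = 20
px0_2 = 46
py0_2 = 102
px1_2 = 96
py1_2 = 134
px0_3 = 90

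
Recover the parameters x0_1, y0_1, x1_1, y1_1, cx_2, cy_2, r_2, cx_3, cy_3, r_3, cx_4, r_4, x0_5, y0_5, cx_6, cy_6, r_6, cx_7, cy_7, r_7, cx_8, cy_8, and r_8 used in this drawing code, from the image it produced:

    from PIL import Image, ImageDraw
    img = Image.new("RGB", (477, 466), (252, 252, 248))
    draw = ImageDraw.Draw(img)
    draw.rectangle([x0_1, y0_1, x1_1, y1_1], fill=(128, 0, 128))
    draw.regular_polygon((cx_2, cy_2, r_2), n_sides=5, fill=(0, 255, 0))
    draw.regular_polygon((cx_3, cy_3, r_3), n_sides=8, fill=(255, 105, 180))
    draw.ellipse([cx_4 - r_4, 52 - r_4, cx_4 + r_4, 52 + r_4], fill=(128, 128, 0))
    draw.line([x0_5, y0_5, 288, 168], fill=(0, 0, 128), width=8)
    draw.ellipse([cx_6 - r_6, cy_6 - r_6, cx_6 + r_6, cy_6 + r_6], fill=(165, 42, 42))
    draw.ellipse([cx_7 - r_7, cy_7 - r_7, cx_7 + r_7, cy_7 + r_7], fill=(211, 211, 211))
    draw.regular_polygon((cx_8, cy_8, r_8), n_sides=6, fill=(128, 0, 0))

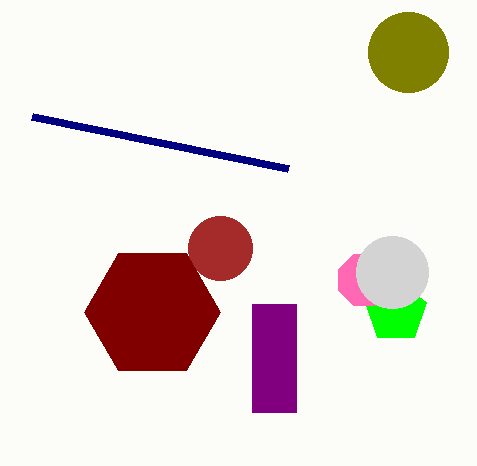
x0_1 = 252, y0_1 = 304, x1_1 = 296, y1_1 = 412, cx_2 = 396, cy_2 = 312, r_2 = 32, cx_3 = 364, cy_3 = 280, r_3 = 28, cx_4 = 408, r_4 = 40, x0_5 = 32, y0_5 = 116, cx_6 = 220, cy_6 = 248, r_6 = 32, cx_7 = 392, cy_7 = 272, r_7 = 36, cx_8 = 152, cy_8 = 312, r_8 = 68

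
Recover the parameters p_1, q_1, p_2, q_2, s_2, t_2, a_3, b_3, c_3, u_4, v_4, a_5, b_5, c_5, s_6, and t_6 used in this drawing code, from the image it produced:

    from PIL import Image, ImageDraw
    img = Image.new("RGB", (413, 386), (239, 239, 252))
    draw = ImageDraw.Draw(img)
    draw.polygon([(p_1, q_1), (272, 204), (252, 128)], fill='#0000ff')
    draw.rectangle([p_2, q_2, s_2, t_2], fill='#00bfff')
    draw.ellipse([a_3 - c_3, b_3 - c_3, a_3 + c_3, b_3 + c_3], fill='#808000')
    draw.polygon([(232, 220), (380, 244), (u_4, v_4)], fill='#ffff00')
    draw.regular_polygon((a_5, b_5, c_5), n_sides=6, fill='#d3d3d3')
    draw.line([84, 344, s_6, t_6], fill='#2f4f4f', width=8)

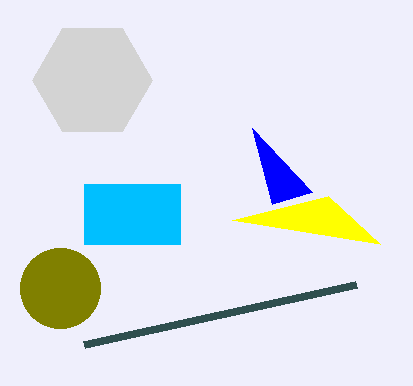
p_1 = 312
q_1 = 192
p_2 = 84
q_2 = 184
s_2 = 180
t_2 = 244
a_3 = 60
b_3 = 288
c_3 = 40
u_4 = 328
v_4 = 196
a_5 = 92
b_5 = 80
c_5 = 60
s_6 = 356
t_6 = 284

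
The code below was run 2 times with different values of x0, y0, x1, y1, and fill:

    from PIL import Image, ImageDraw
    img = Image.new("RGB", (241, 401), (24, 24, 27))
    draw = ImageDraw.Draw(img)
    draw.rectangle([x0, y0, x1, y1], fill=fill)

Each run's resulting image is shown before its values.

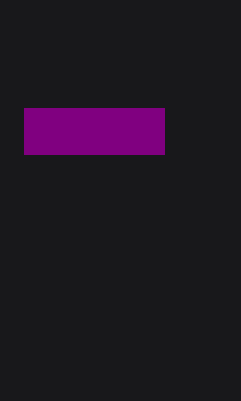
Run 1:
x0 = 24; y0 = 108; x1 = 164; y1 = 154; fill = 'purple'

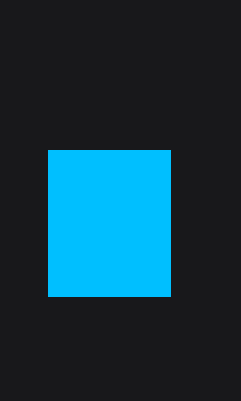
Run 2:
x0 = 48
y0 = 150
x1 = 170
y1 = 296
fill = 'deepskyblue'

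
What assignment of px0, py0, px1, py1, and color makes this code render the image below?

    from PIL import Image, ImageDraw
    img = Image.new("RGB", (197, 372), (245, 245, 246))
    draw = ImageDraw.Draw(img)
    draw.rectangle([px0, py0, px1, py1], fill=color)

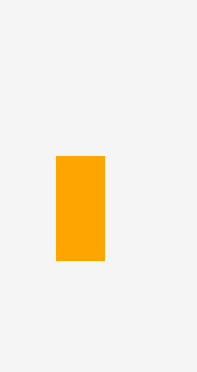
px0 = 56, py0 = 156, px1 = 104, py1 = 260, color = 'orange'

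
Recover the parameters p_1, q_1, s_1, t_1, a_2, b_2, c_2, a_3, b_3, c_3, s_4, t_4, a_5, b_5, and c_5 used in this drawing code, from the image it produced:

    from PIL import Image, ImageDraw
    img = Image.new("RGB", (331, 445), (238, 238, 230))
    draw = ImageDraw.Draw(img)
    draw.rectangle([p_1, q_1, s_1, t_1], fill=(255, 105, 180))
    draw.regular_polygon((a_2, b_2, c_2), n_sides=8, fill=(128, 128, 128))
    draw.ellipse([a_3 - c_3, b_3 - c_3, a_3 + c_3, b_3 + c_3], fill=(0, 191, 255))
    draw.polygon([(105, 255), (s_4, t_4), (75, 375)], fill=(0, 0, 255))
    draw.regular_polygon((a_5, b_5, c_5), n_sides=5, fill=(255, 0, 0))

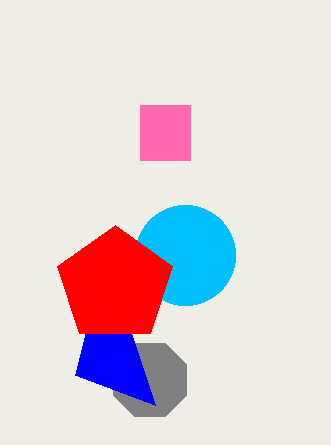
p_1 = 140; q_1 = 105; s_1 = 190; t_1 = 160; a_2 = 150; b_2 = 380; c_2 = 40; a_3 = 185; b_3 = 255; c_3 = 50; s_4 = 155; t_4 = 405; a_5 = 115; b_5 = 285; c_5 = 60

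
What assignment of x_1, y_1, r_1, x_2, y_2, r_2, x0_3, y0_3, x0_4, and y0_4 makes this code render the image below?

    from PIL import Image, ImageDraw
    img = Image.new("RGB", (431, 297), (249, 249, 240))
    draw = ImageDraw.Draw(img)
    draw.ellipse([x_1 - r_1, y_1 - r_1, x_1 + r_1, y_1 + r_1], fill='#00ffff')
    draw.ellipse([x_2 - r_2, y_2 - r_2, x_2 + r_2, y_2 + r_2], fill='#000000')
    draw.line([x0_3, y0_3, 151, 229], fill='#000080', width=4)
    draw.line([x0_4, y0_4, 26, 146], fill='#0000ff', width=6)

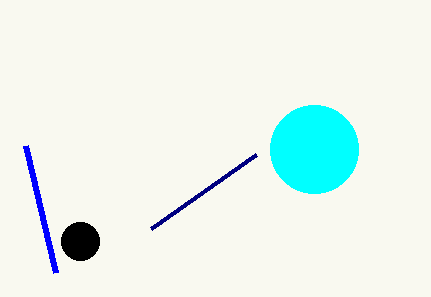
x_1 = 314; y_1 = 149; r_1 = 44; x_2 = 80; y_2 = 241; r_2 = 19; x0_3 = 256; y0_3 = 155; x0_4 = 56; y0_4 = 273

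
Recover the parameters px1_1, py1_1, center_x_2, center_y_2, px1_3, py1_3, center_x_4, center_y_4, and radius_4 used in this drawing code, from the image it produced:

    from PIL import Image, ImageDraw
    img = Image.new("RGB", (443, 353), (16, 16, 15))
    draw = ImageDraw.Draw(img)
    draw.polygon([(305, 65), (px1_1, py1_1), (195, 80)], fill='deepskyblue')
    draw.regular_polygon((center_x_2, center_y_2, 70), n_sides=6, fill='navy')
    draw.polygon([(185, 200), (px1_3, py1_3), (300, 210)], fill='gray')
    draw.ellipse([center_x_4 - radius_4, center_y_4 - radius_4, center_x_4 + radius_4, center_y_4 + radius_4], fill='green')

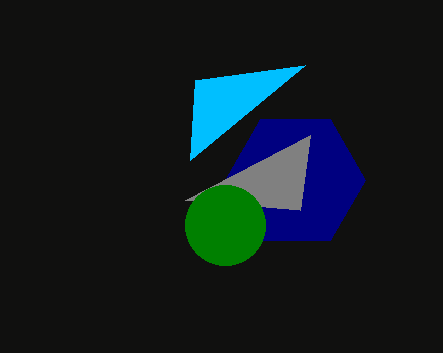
px1_1 = 190
py1_1 = 160
center_x_2 = 295
center_y_2 = 180
px1_3 = 310
py1_3 = 135
center_x_4 = 225
center_y_4 = 225
radius_4 = 40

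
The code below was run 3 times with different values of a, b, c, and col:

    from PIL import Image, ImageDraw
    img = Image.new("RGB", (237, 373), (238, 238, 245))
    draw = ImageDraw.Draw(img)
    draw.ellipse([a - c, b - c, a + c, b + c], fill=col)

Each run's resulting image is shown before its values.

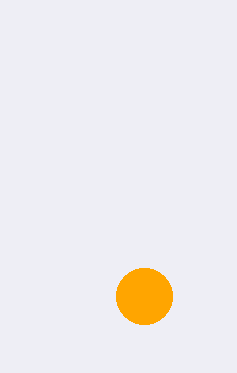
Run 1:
a = 144; b = 296; c = 28; col = 'orange'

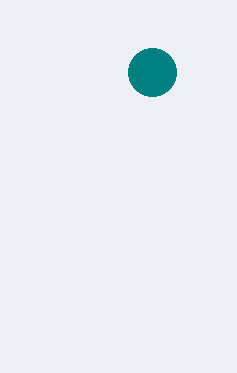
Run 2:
a = 152
b = 72
c = 24
col = 'teal'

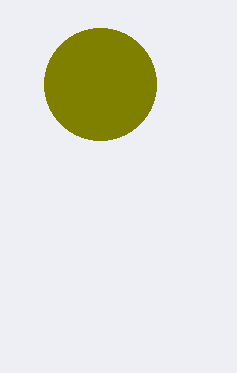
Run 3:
a = 100
b = 84
c = 56
col = 'olive'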